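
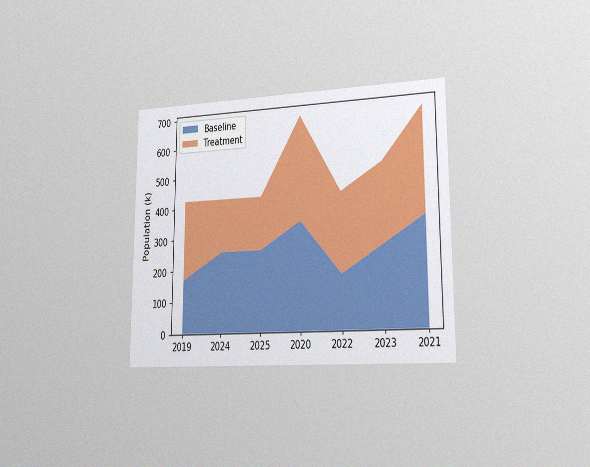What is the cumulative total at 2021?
680k

The chart is viewed slightly from the right, with some photo noise. The stacked total at 2021 reaches 680k.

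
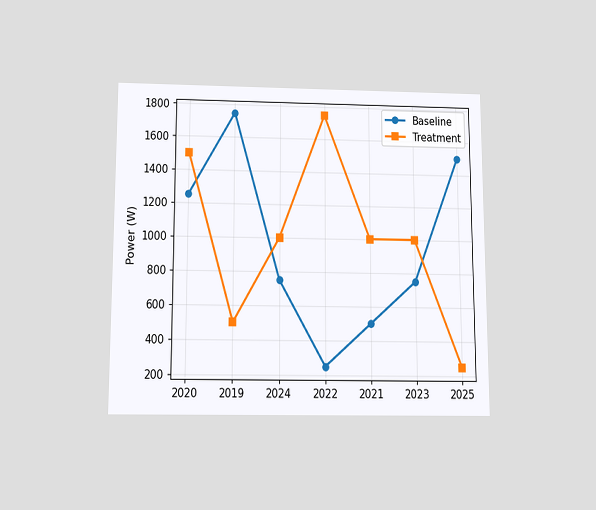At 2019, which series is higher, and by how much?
The chart is viewed slightly from below. At 2019, Baseline sits above the other line by 1250W.

Baseline, by 1250W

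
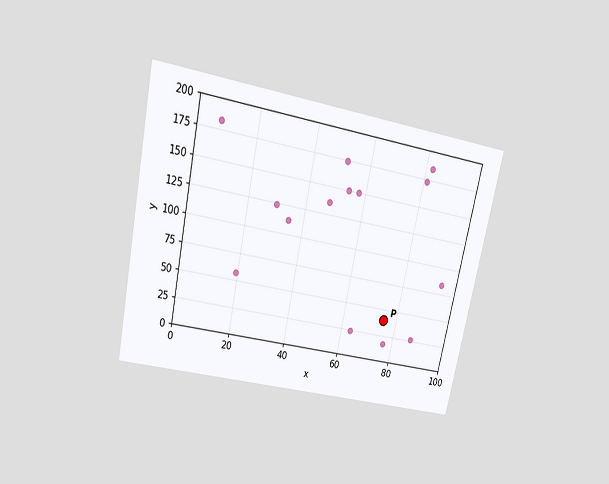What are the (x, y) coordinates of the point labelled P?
The chart is tilted about 12° clockwise and viewed slightly from above. Following the gridlines from P to each axis, P sits at (75, 40).

(75, 40)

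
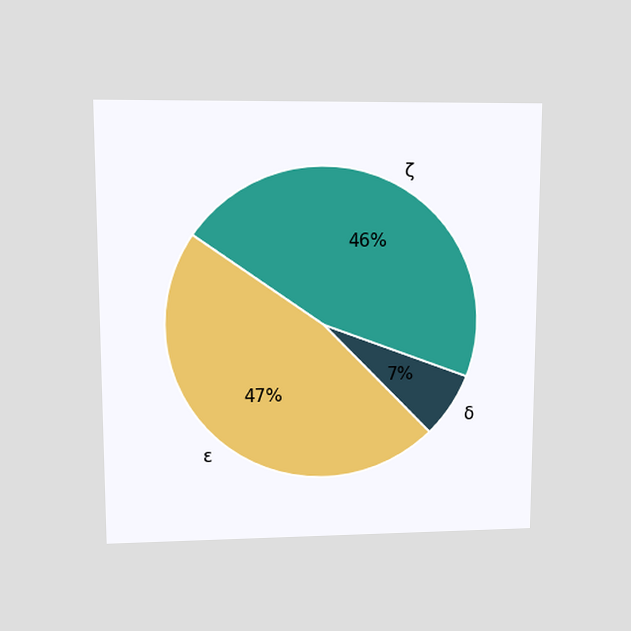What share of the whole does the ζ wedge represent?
46%

The chart is viewed at a slight angle. The ζ slice takes up 46% of the pie.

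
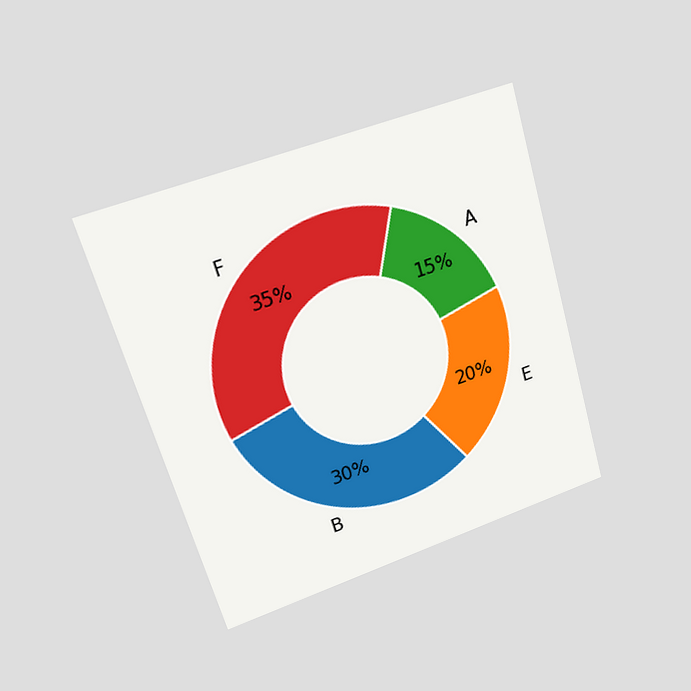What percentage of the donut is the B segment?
The chart is tilted about 16° counter-clockwise and viewed at a slight angle. The B segment takes up 30% of the ring.

30%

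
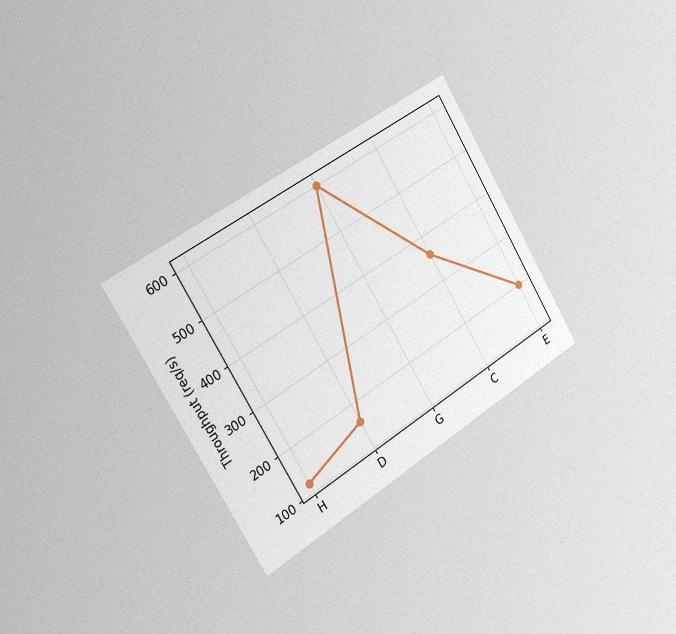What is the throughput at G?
The chart is tilted about 31° counter-clockwise and viewed slightly from the left, with some photo noise. At G, the line is at 600req/s.

600req/s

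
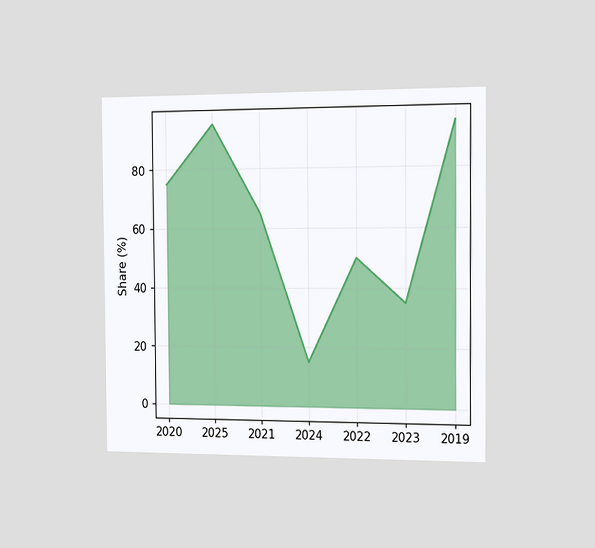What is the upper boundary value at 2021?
65%

The chart is viewed slightly from the right. At 2021 the upper boundary is at 65%.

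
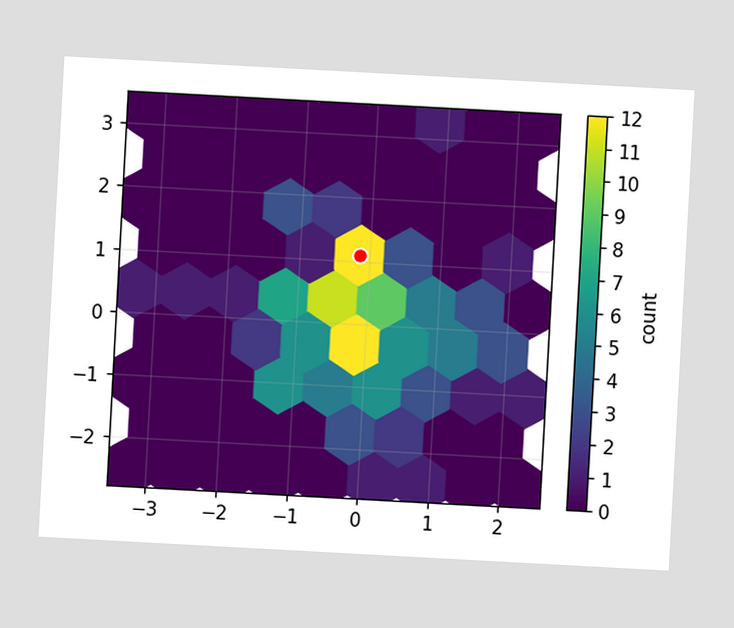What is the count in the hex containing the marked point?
The chart is tilted about 3° clockwise. The marked hex reads 12 on the colorbar.

12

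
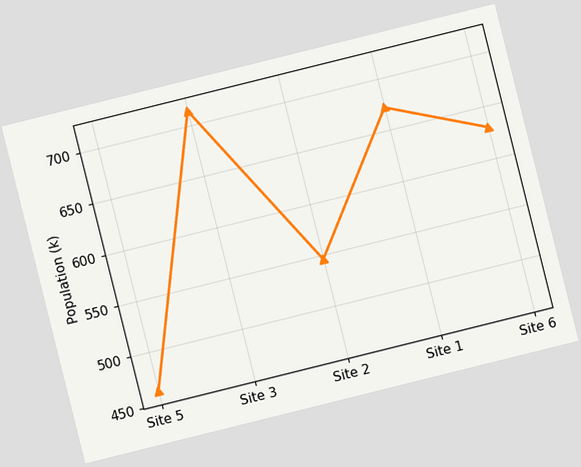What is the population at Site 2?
546k

The chart is tilted about 14° counter-clockwise. At Site 2, the line is at 546k.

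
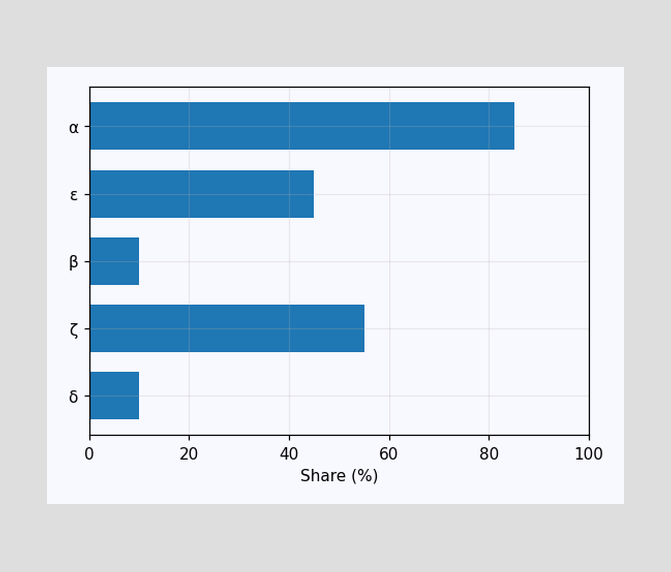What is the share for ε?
45%

Reading along the chart's x-axis, the ε bar reaches 45%.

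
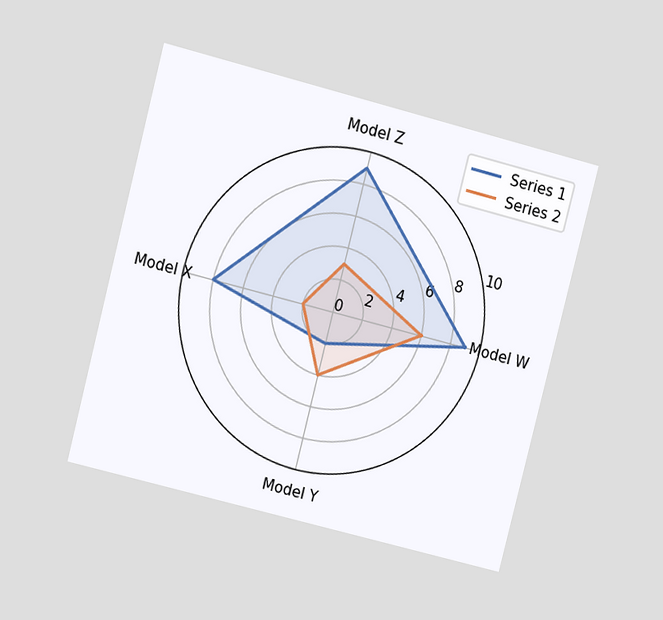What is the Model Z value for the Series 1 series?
9

The chart is tilted about 14° clockwise and viewed at a slight angle. On the Model Z axis, Series 1 reaches 9.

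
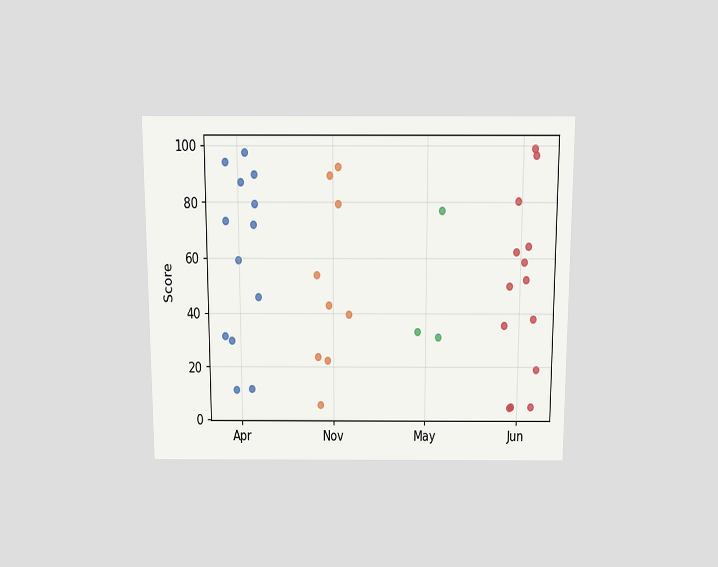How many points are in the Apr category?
The chart is viewed slightly from above. Counting the markers in the Apr column gives 13.

13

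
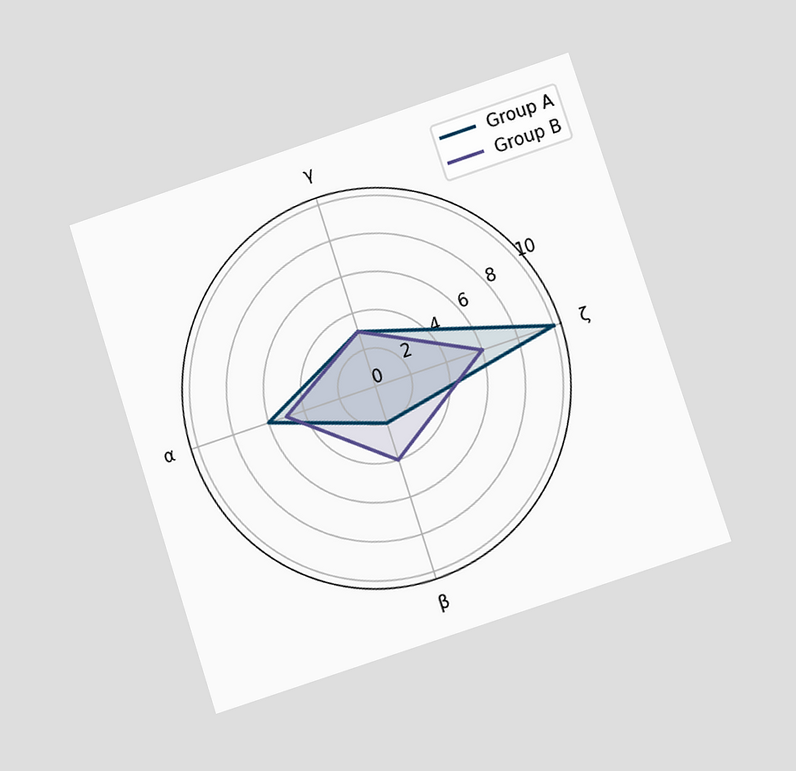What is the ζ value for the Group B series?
The chart is tilted about 18° counter-clockwise and viewed at a slight angle. On the ζ axis, Group B reaches 6.

6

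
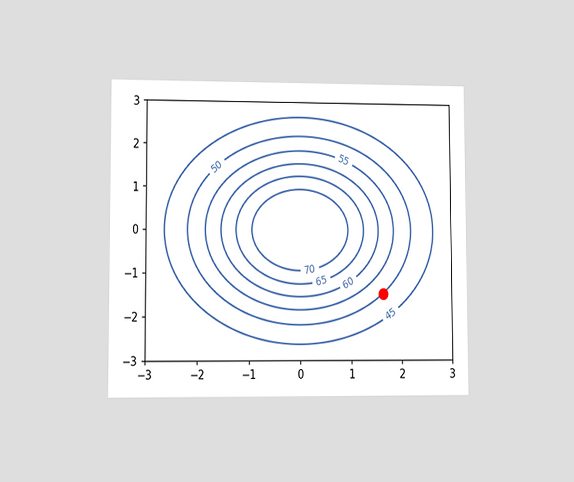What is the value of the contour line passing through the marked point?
The chart is viewed at a slight angle. The marked point sits on the contour labelled 50.

50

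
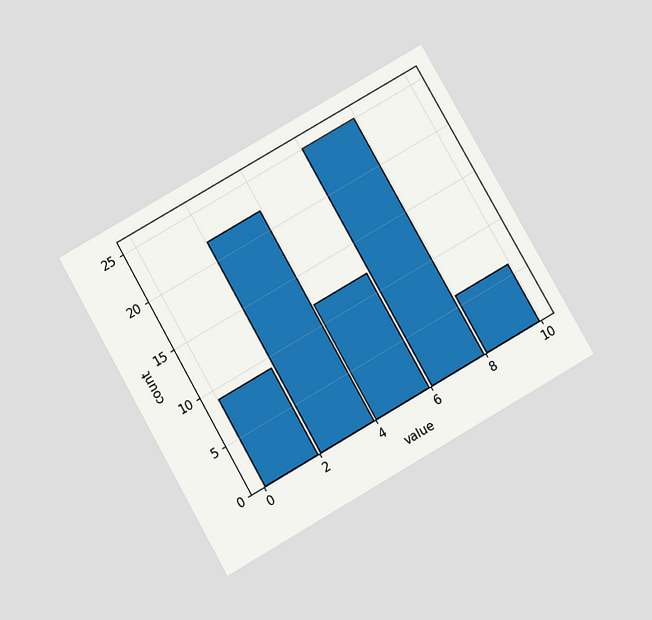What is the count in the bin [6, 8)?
25

The chart is tilted about 30° counter-clockwise and viewed slightly from below. The [6, 8) bin has height 25.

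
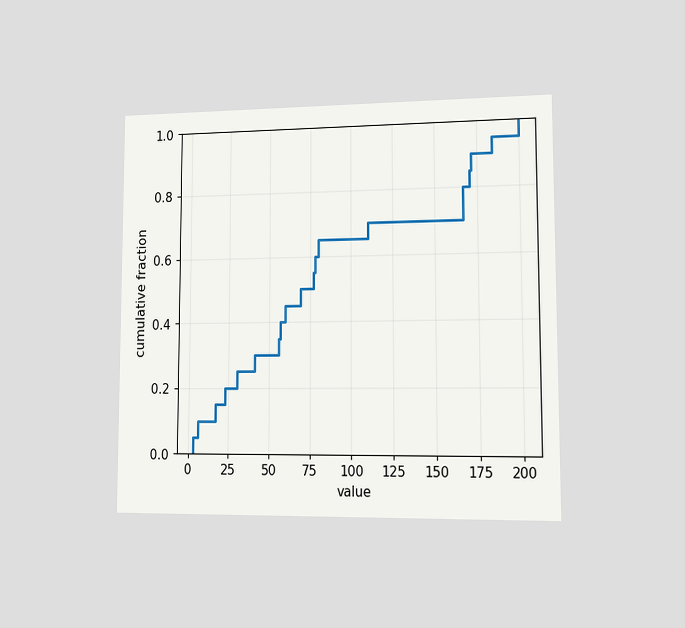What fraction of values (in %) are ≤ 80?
The chart is viewed slightly from the right. At x=80 the ECDF step is at 65%.

65%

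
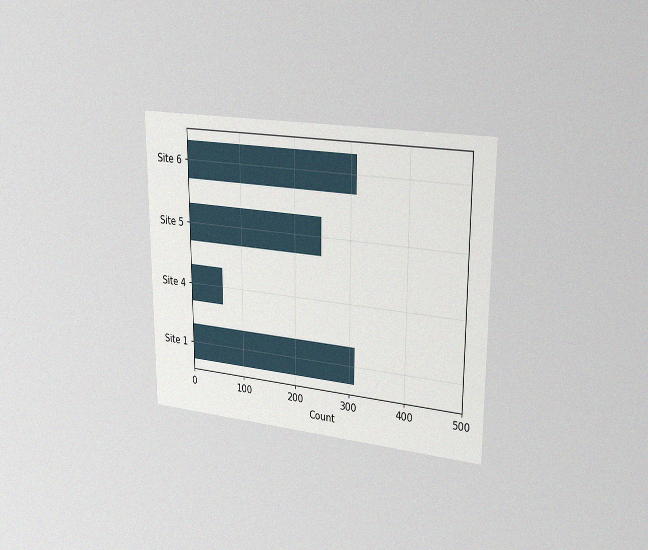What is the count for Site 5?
The chart is viewed slightly from the right, with some photo noise. Reading along the chart's x-axis, the Site 5 bar reaches 248.

248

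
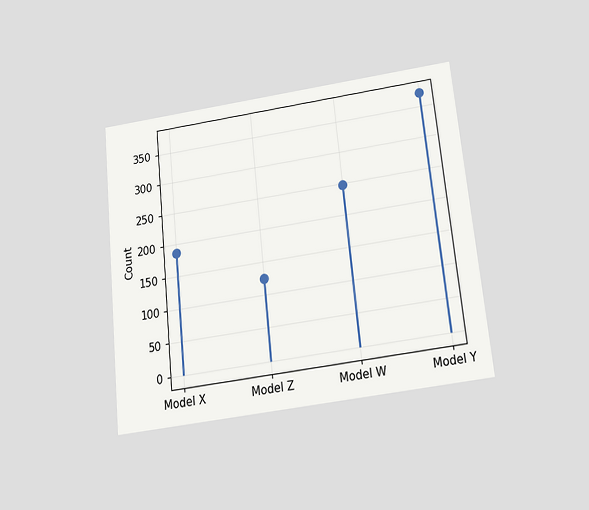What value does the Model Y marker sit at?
The chart is tilted about 6° counter-clockwise and viewed slightly from below. The Model Y marker sits at 372.

372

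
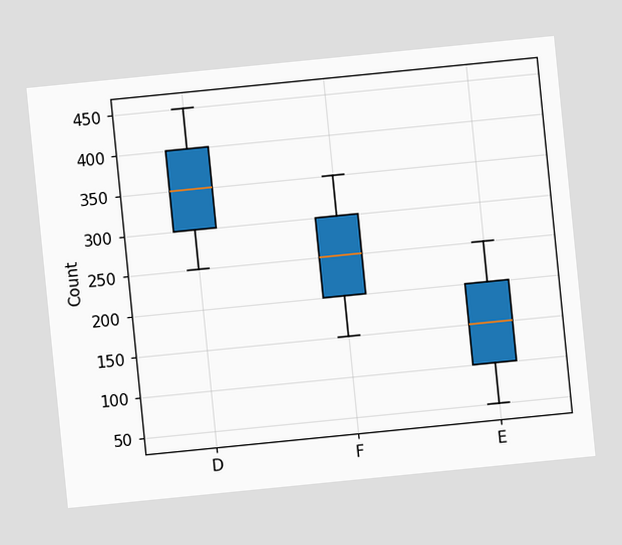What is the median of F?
250

The chart is tilted about 6° counter-clockwise. The median line in the F box sits at 250.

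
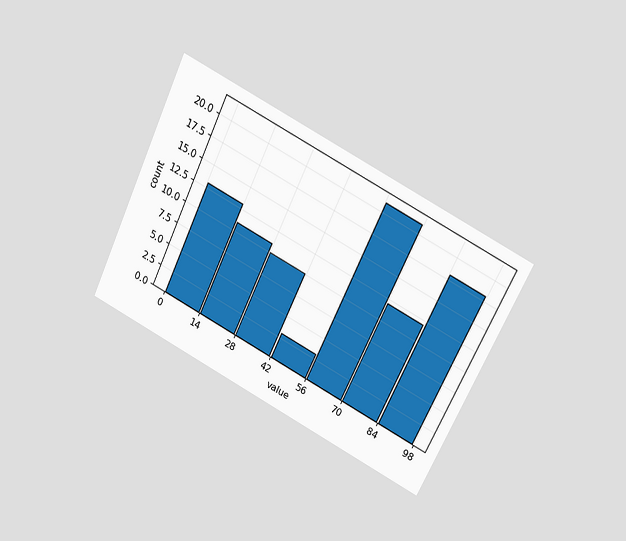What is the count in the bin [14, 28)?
11

The chart is tilted about 26° clockwise and viewed slightly from above. The [14, 28) bin has height 11.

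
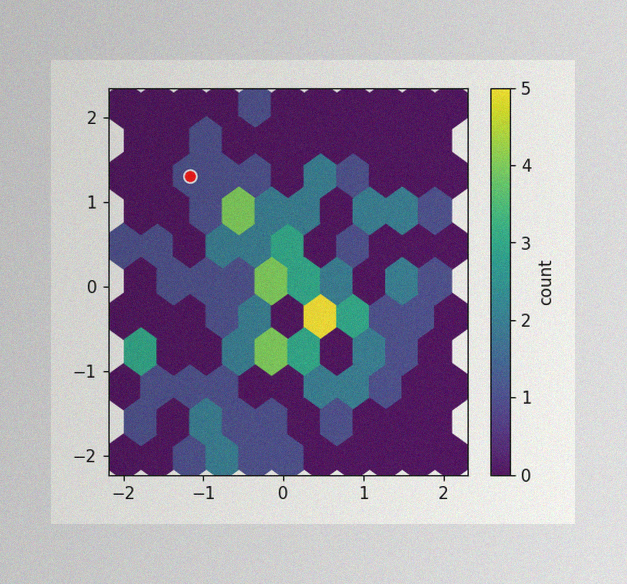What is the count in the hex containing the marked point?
The image has some photo noise and uneven lighting. The marked hex reads 1 on the colorbar.

1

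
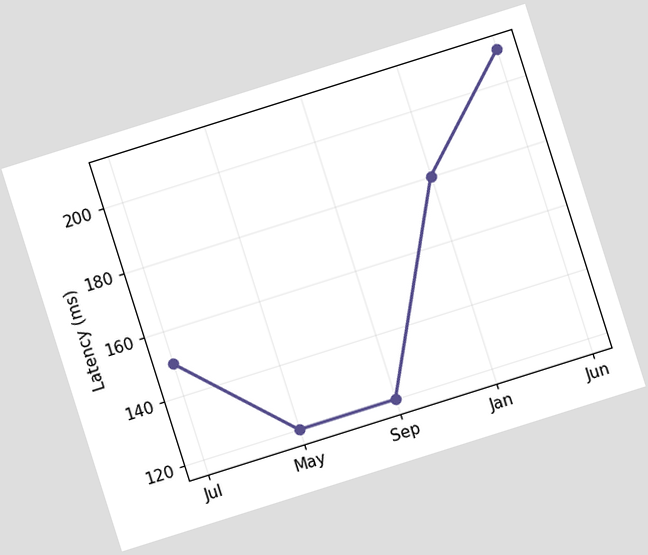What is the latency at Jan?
180ms

The chart is tilted about 18° counter-clockwise. At Jan, the line is at 180ms.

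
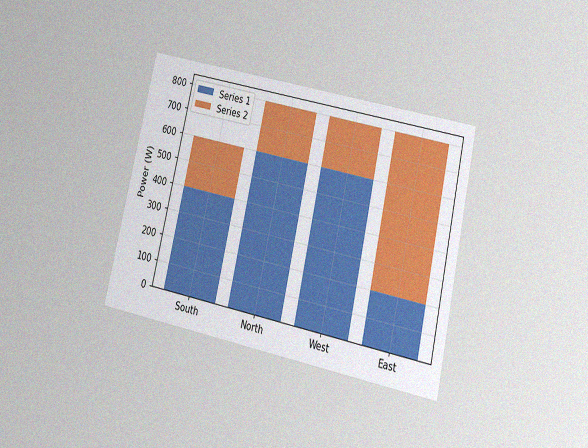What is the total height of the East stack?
800W

The chart is tilted about 13° clockwise and viewed slightly from below, with some photo noise. The East stack's top reaches 800W on the y-axis.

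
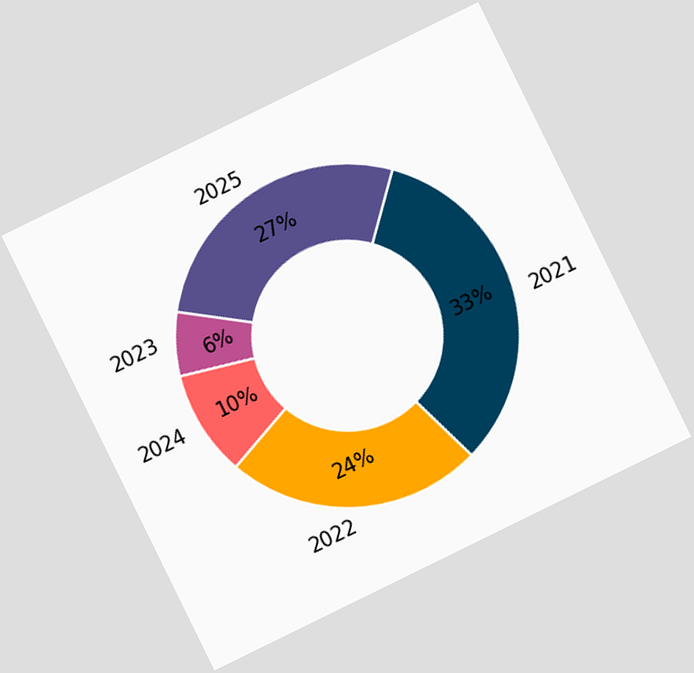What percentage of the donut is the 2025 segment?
27%

The chart is tilted about 26° counter-clockwise. The 2025 segment takes up 27% of the ring.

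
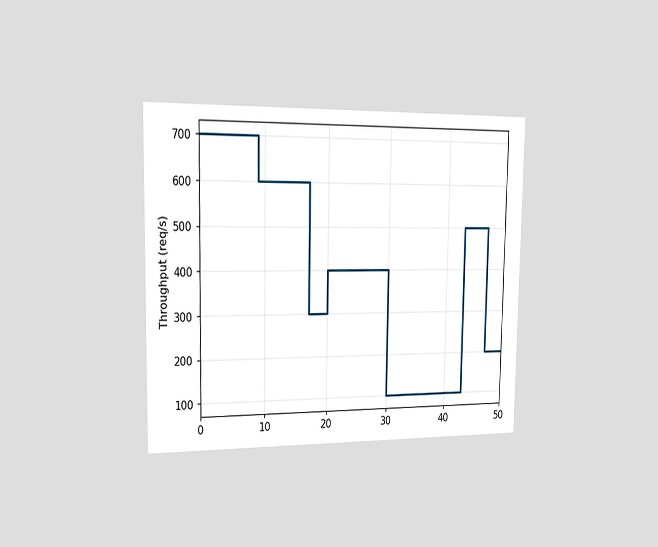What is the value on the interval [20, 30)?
The chart is viewed slightly from the left. On [20, 30) the step sits at 400req/s.

400req/s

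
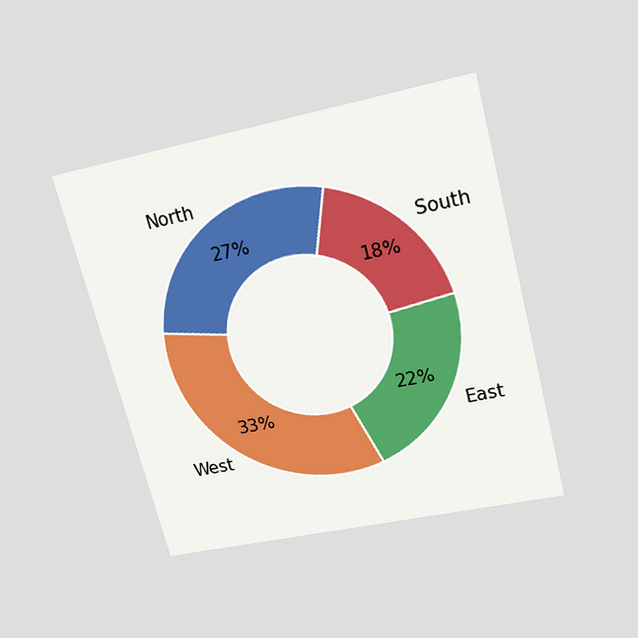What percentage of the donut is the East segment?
22%

The chart is tilted about 14° counter-clockwise and viewed slightly from above. The East segment takes up 22% of the ring.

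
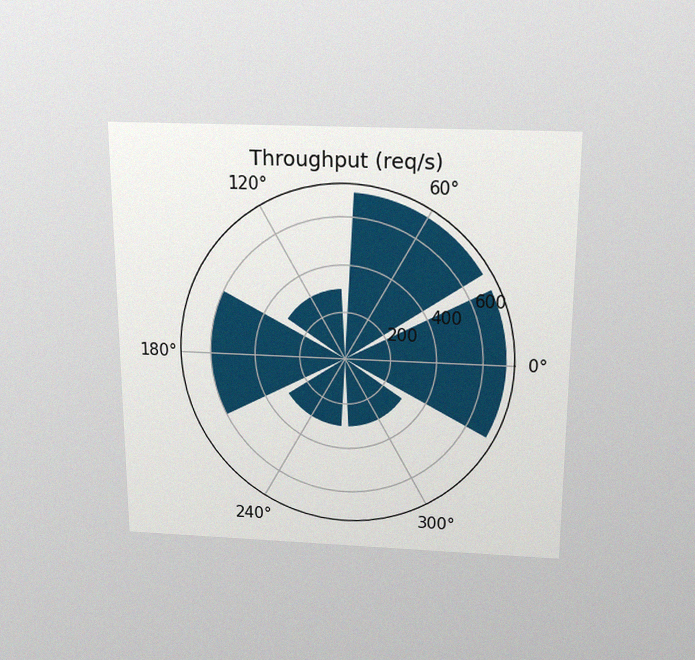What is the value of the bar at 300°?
300req/s

The chart is viewed slightly from above, with some photo noise. The bar at 300° reaches 300req/s on the radial axis.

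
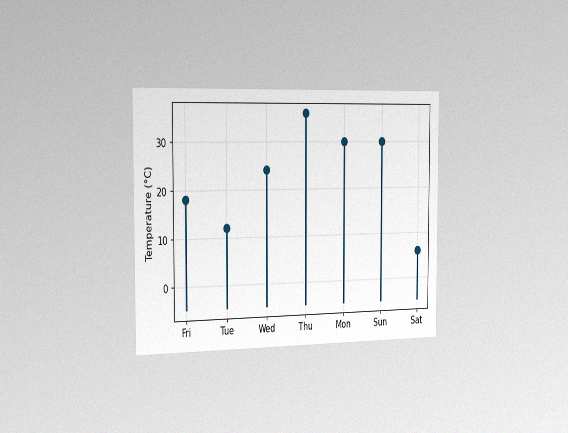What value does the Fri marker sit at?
18°C

The chart is viewed slightly from the left, with some photo noise. The Fri marker sits at 18°C.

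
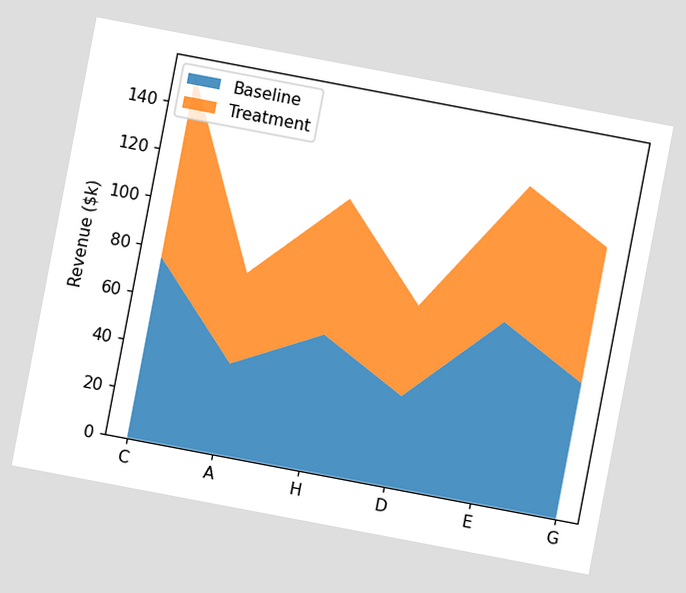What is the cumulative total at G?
$114k

The chart is tilted about 11° clockwise. The stacked total at G reaches $114k.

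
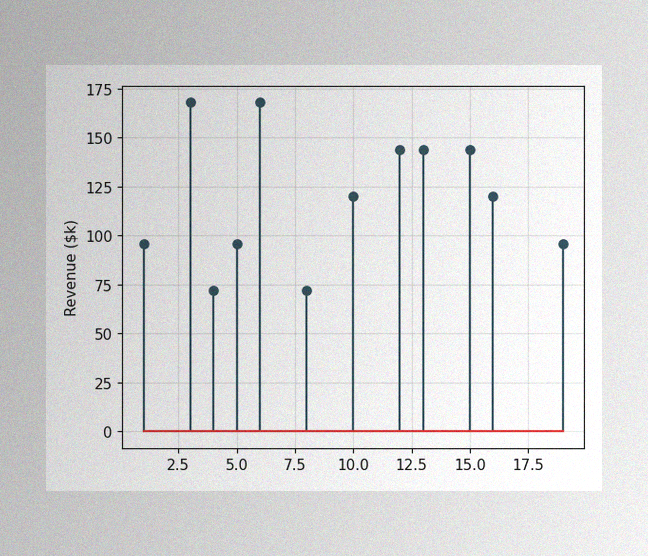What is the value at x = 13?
$144k

The image has some photo noise and uneven lighting. The stem at x=13 reaches $144k.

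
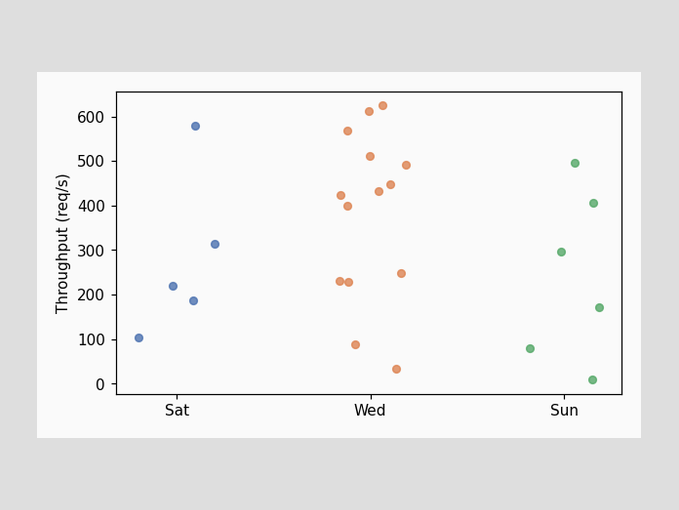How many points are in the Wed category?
Counting the markers in the Wed column gives 14.

14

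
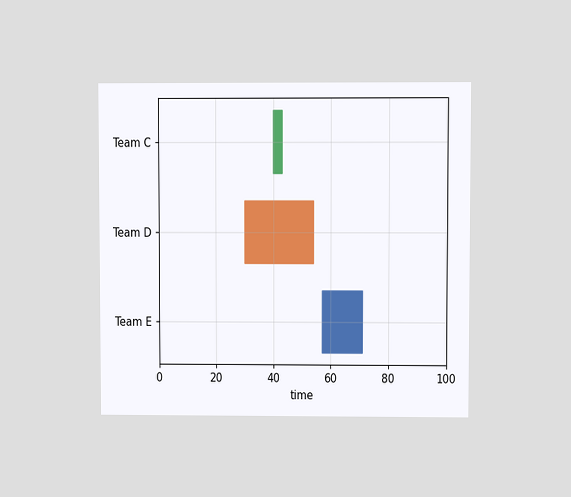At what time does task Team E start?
The chart is viewed at a slight angle. The Team E bar begins at t=57.

57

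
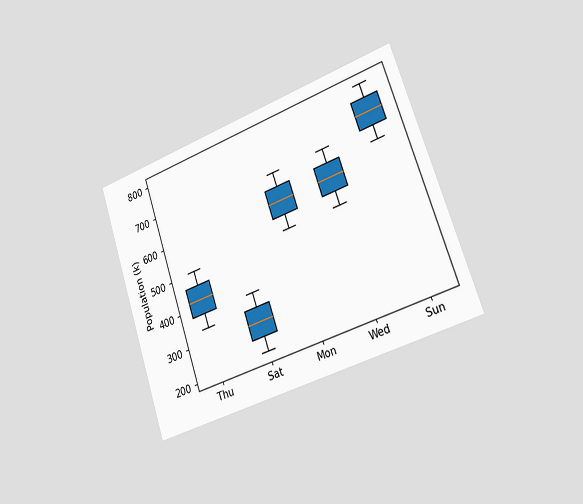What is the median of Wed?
588k

The chart is tilted about 19° counter-clockwise and viewed slightly from the right. The median line in the Wed box sits at 588k.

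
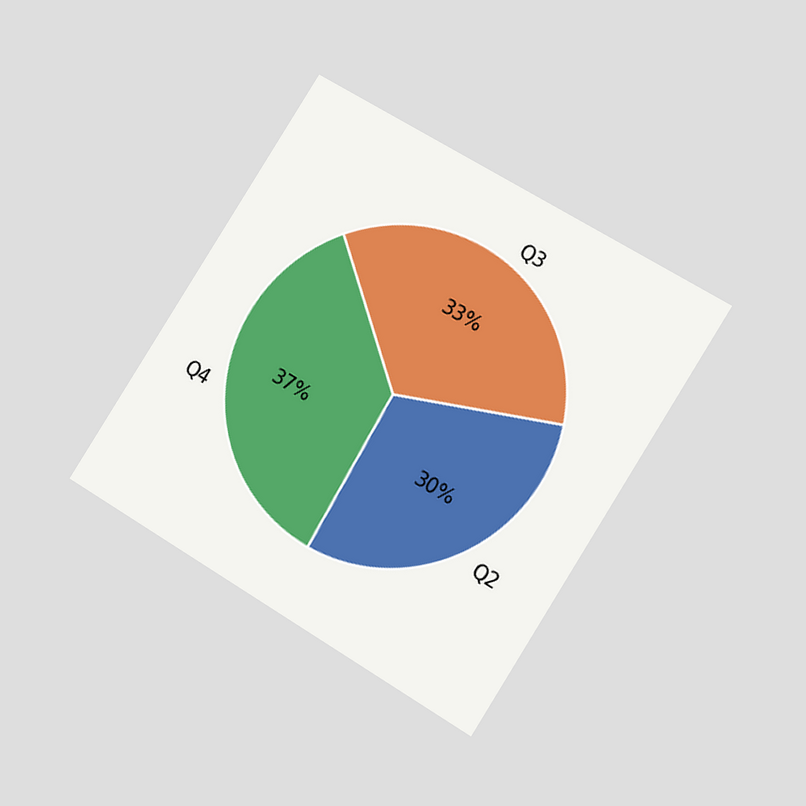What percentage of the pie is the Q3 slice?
33%

The chart is tilted about 32° clockwise and viewed at a slight angle. The Q3 slice takes up 33% of the pie.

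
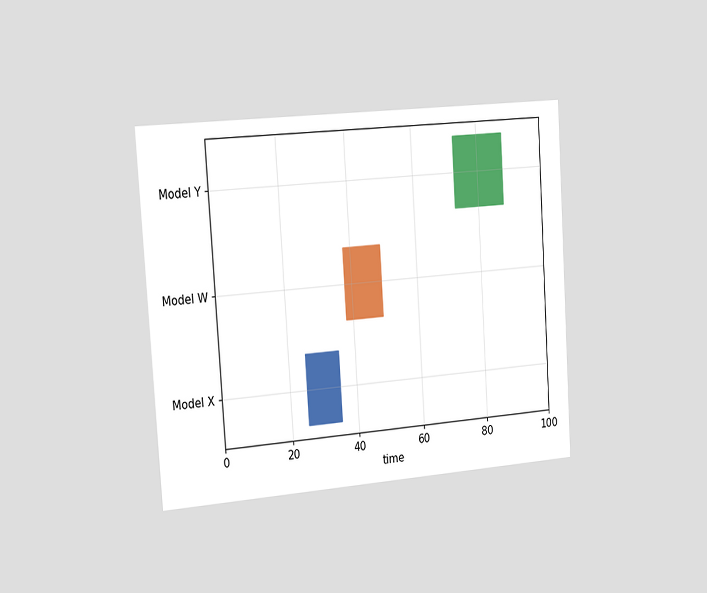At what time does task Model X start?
The chart is tilted about 4° counter-clockwise and viewed slightly from the left. The Model X bar begins at t=25.

25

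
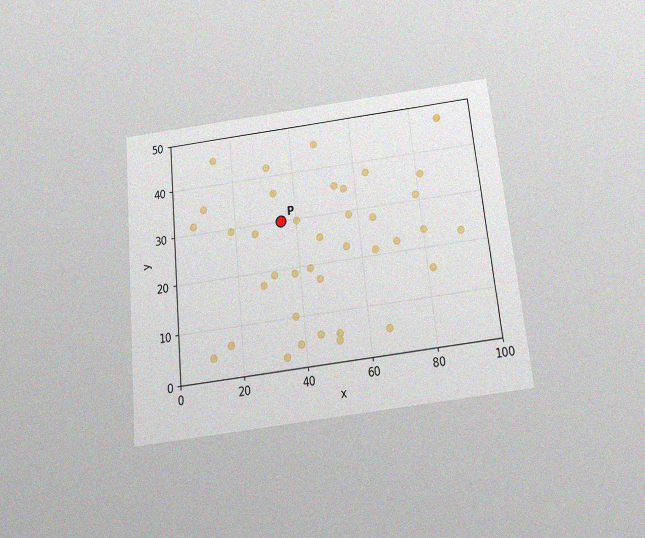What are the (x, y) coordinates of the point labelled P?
The chart is tilted about 6° counter-clockwise and viewed slightly from below, with some photo noise. Following the gridlines from P to each axis, P sits at (35, 30).

(35, 30)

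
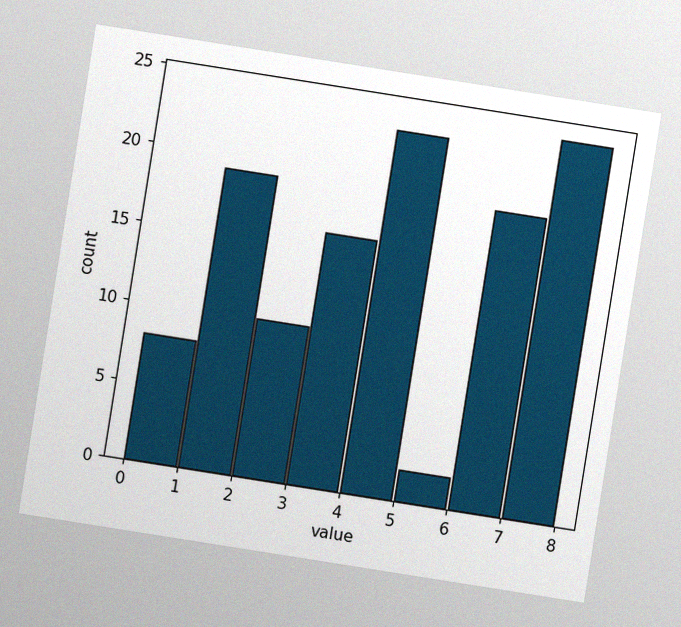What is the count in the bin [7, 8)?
24

The chart is tilted about 9° clockwise, with some photo noise. The [7, 8) bin has height 24.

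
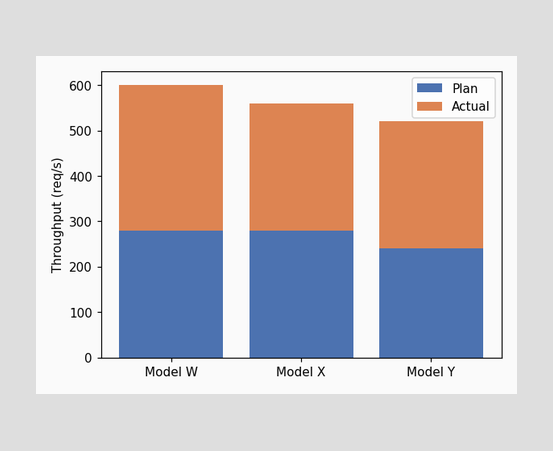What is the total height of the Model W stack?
600req/s

The Model W stack's top reaches 600req/s on the y-axis.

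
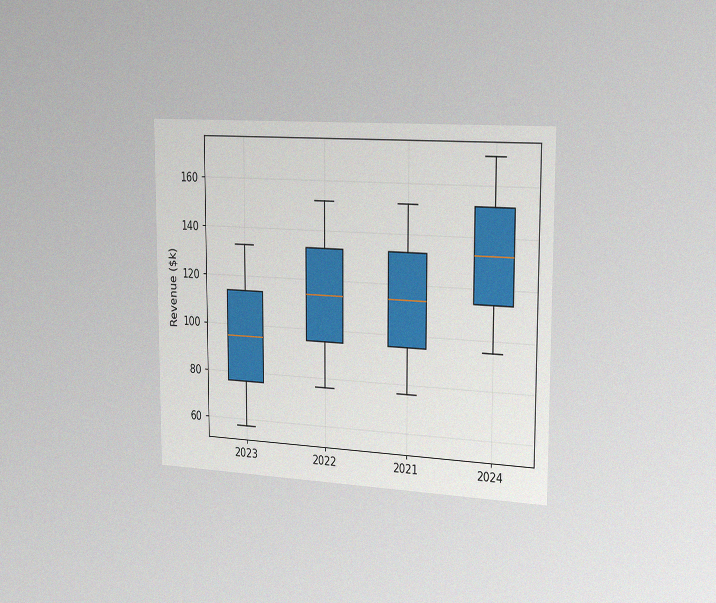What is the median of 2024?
The chart is viewed slightly from the right, with some photo noise. The median line in the 2024 box sits at $133k.

$133k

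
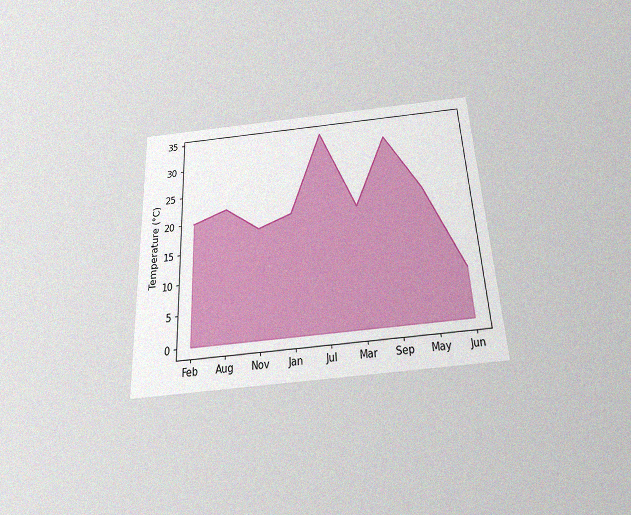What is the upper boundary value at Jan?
The chart is tilted about 3° counter-clockwise and viewed slightly from below, with some photo noise. At Jan the upper boundary is at 20°C.

20°C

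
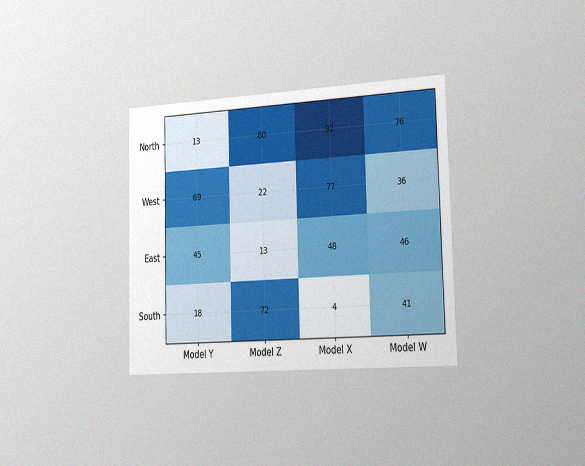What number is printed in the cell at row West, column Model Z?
22

The chart is viewed slightly from the right, with some photo noise. The (West, Model Z) cell reads 22.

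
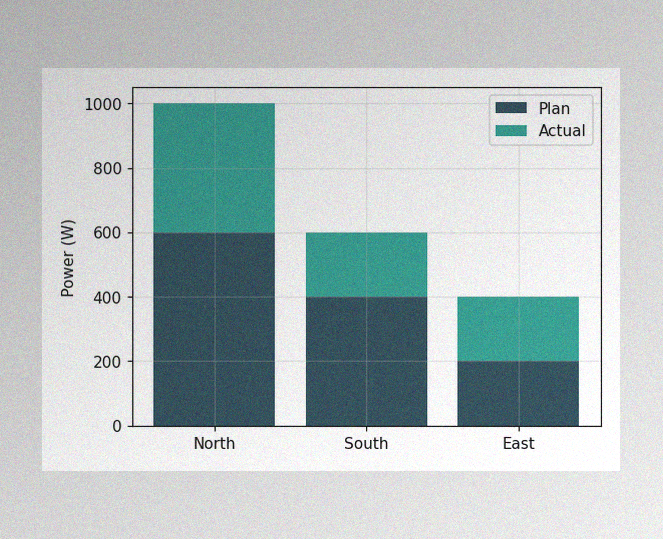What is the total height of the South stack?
600W

The image has some photo noise and uneven lighting. The South stack's top reaches 600W on the y-axis.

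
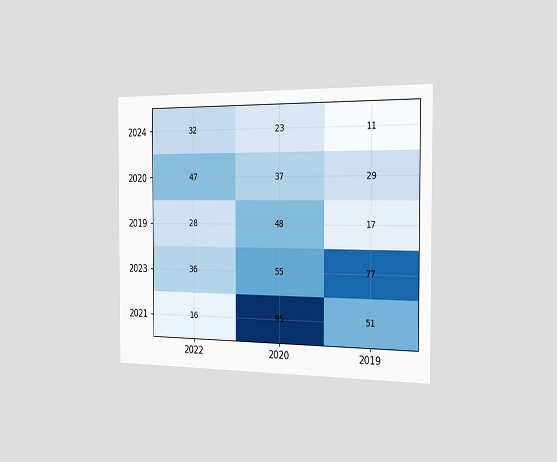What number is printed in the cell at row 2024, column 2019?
The chart is viewed slightly from the right. The (2024, 2019) cell reads 11.

11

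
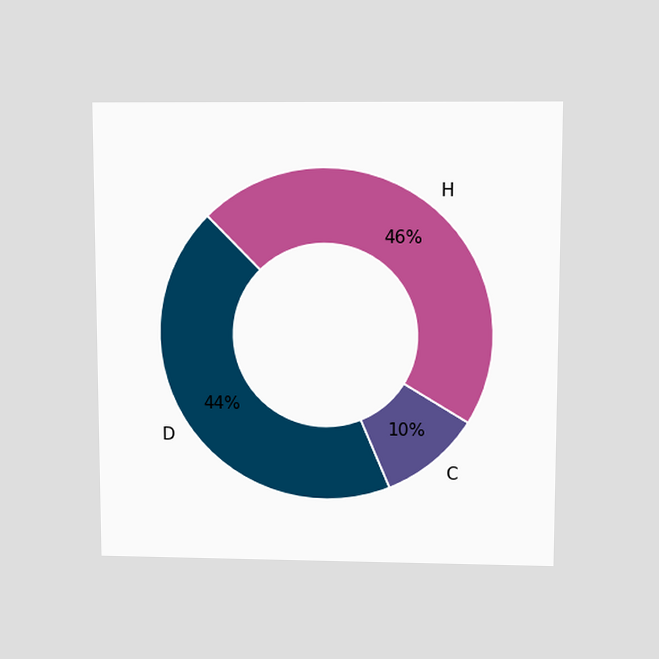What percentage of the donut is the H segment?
46%

The chart is viewed slightly from above. The H segment takes up 46% of the ring.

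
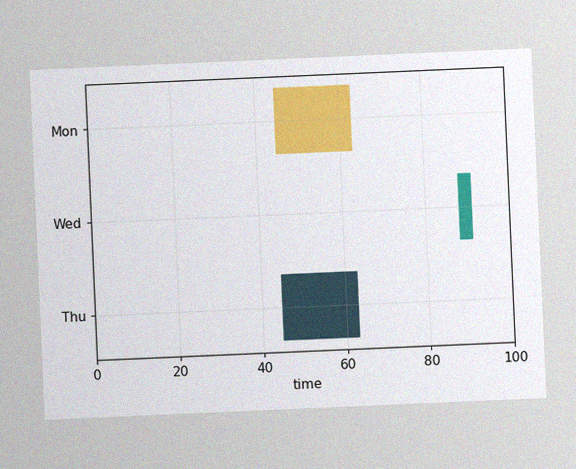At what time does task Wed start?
The chart is tilted about 2° counter-clockwise, with some photo noise. The Wed bar begins at t=88.

88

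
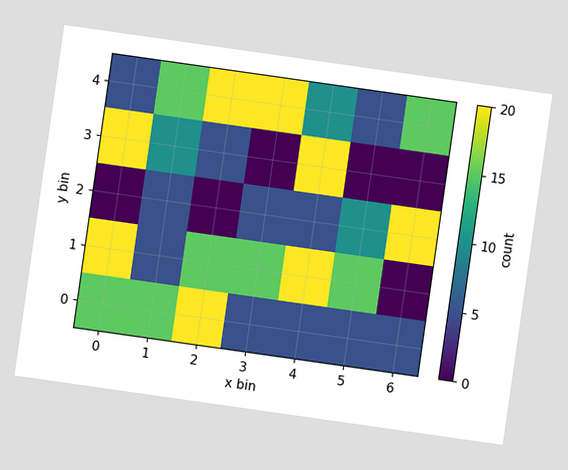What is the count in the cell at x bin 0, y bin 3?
The chart is tilted about 8° clockwise. Matching the cell (0, 3) against the colorbar gives 20.

20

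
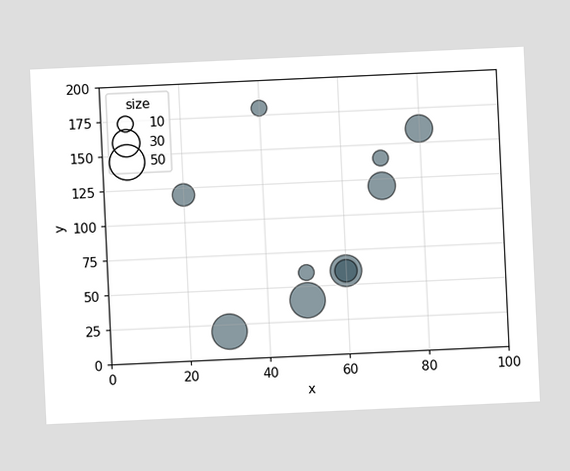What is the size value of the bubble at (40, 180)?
10

The chart is tilted about 3° counter-clockwise. Matching the bubble at (40, 180) against the size legend gives 10.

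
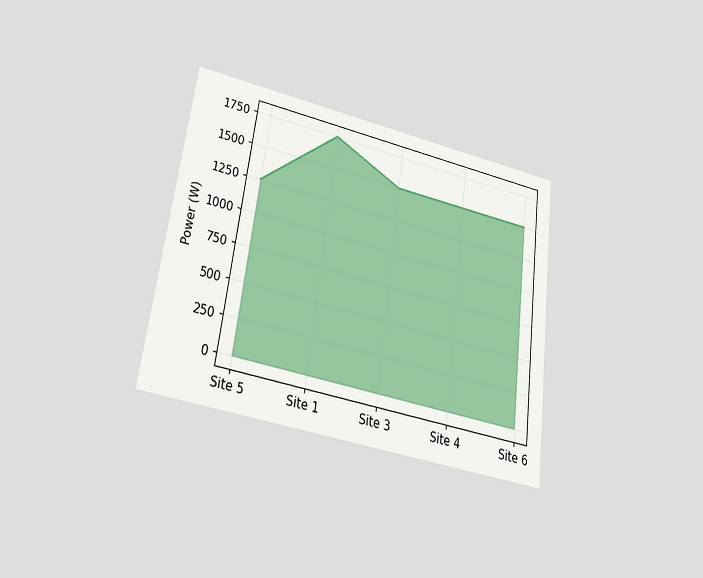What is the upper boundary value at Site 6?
The chart is tilted about 8° clockwise and viewed slightly from below. At Site 6 the upper boundary is at 1500W.

1500W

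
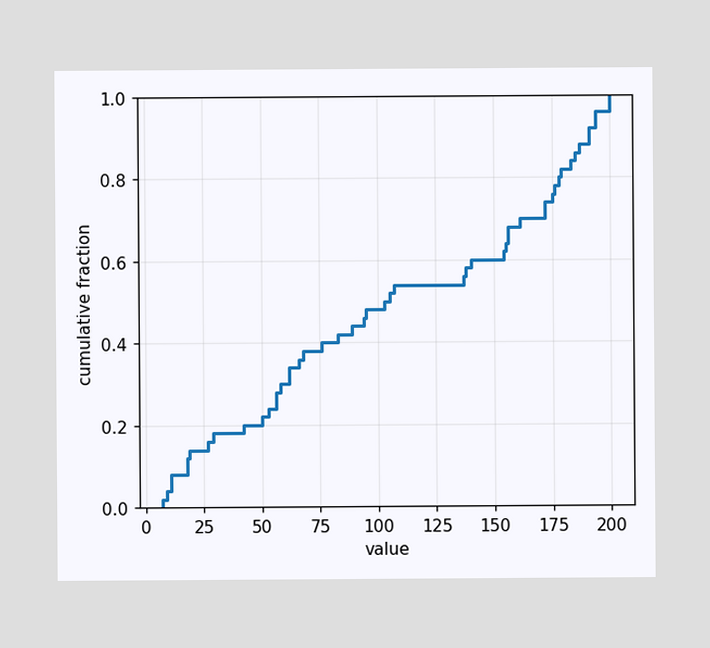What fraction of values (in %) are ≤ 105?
At x=105 the ECDF step is at 52%.

52%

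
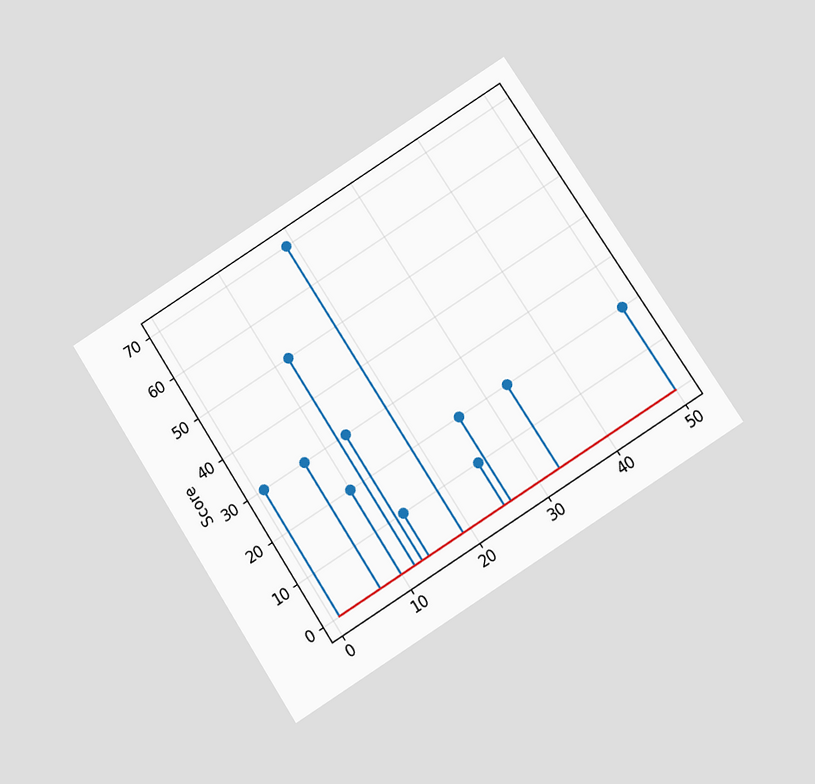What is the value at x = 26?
The chart is tilted about 33° counter-clockwise and viewed at a slight angle. The stem at x=26 reaches 20.

20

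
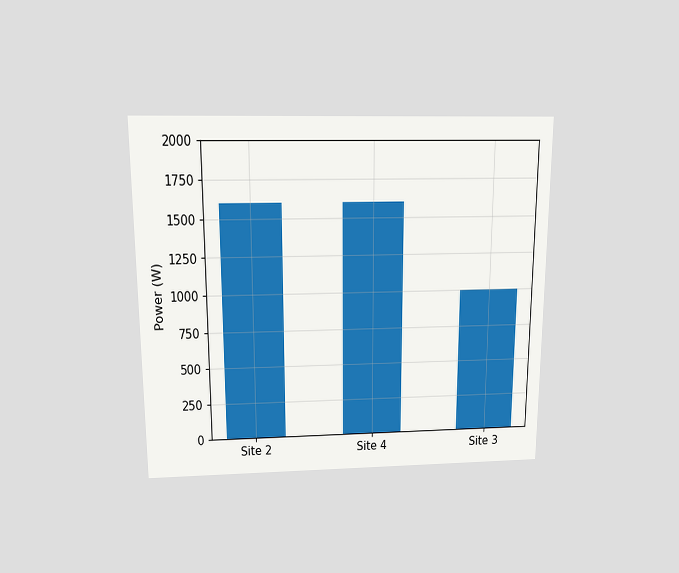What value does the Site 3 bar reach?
The chart is viewed slightly from above. Reading along the chart's y-axis, the Site 3 bar reaches 1000W.

1000W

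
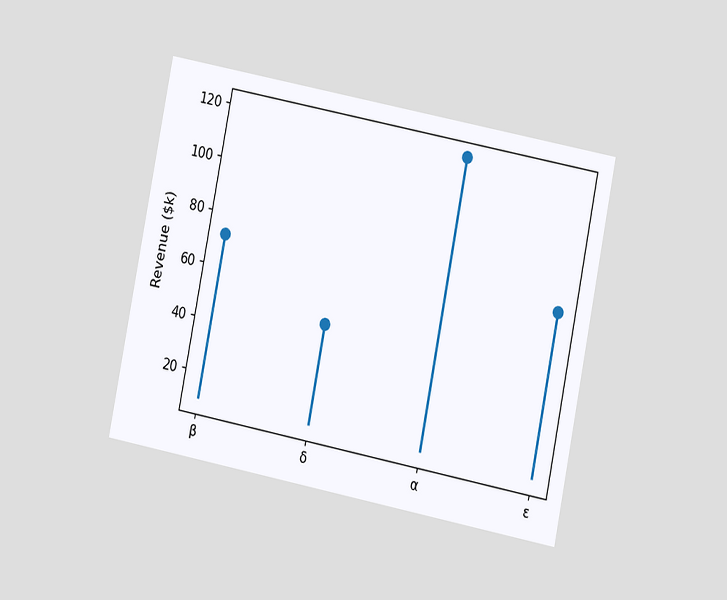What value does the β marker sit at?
$72k

The chart is tilted about 11° clockwise and viewed at a slight angle. The β marker sits at $72k.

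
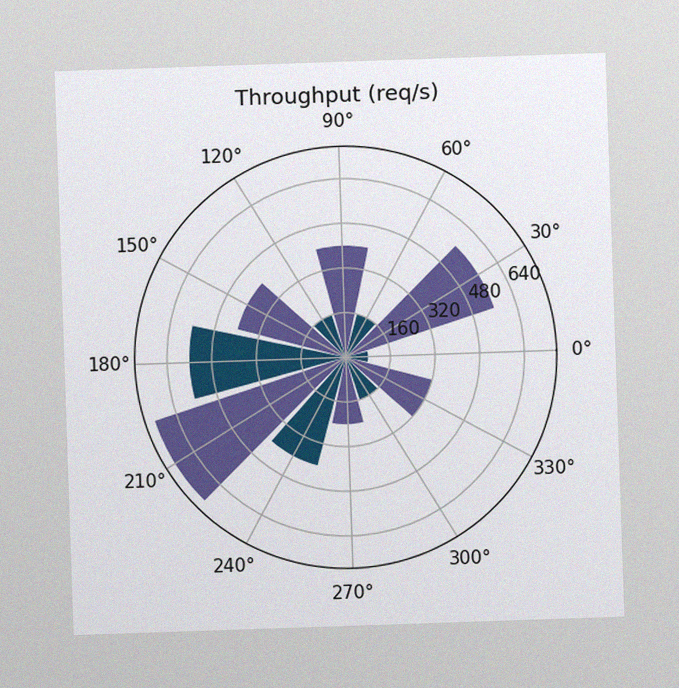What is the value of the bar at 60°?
160req/s

The image has some photo noise and uneven lighting. The bar at 60° reaches 160req/s on the radial axis.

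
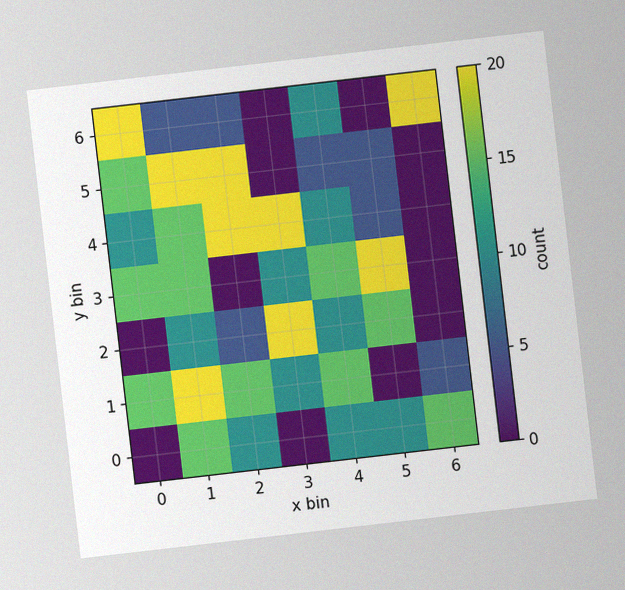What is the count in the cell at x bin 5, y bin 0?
10

The chart is tilted about 7° counter-clockwise, with some photo noise. Matching the cell (5, 0) against the colorbar gives 10.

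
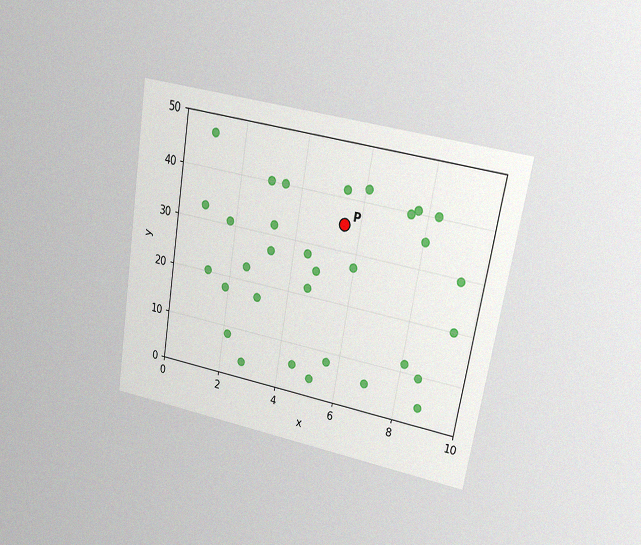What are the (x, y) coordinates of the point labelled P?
The chart is tilted about 10° clockwise and viewed at a slight angle, with some photo noise. Following the gridlines from P to each axis, P sits at (5.5, 35).

(5.5, 35)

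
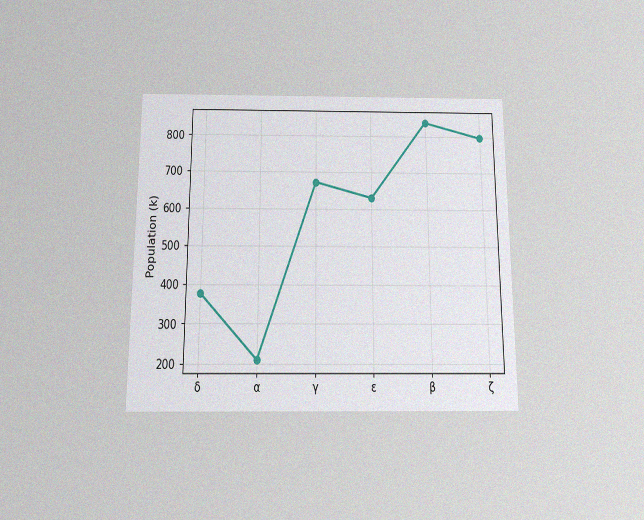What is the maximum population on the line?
840k

The chart is viewed slightly from below, with some photo noise. The highest point is at β, and reading across to the y-axis gives 840k.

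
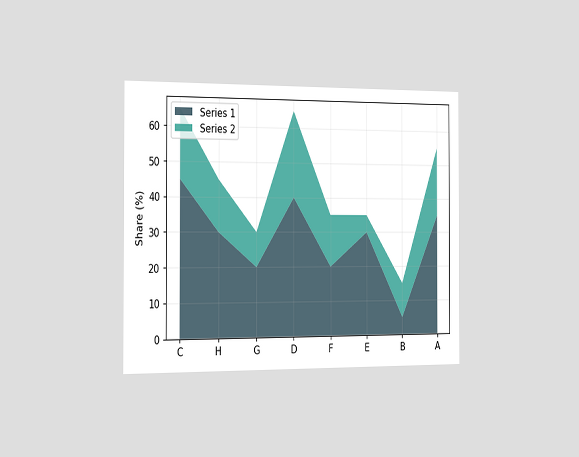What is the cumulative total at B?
The chart is viewed slightly from the left. The stacked total at B reaches 15%.

15%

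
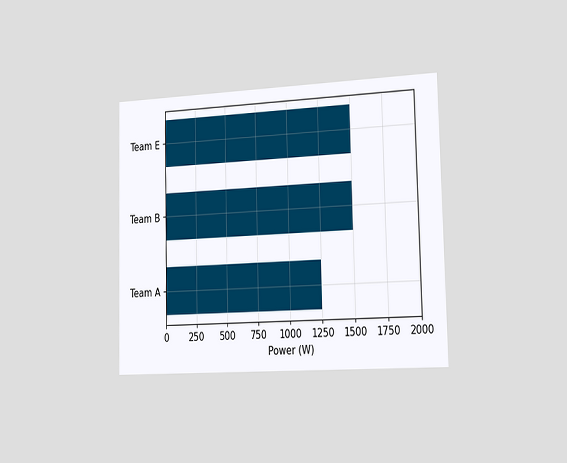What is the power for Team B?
The chart is viewed slightly from the right. Reading along the chart's x-axis, the Team B bar reaches 1500W.

1500W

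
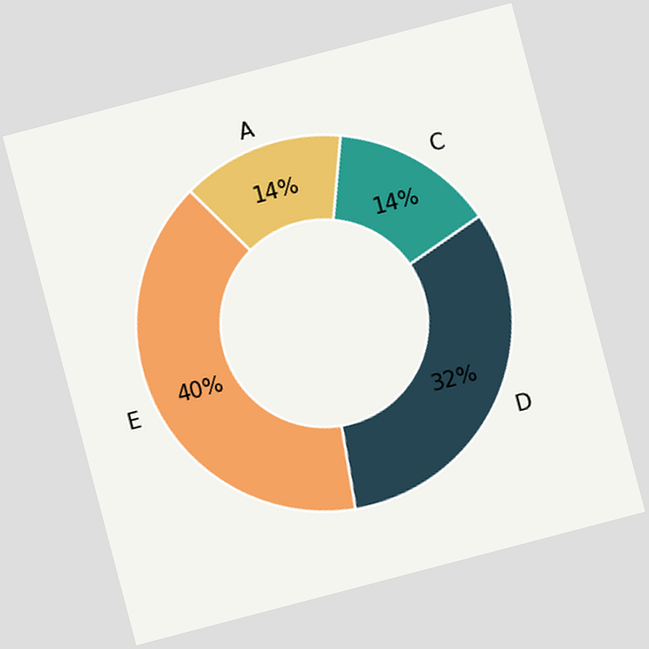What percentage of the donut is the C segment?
The chart is tilted about 15° counter-clockwise. The C segment takes up 14% of the ring.

14%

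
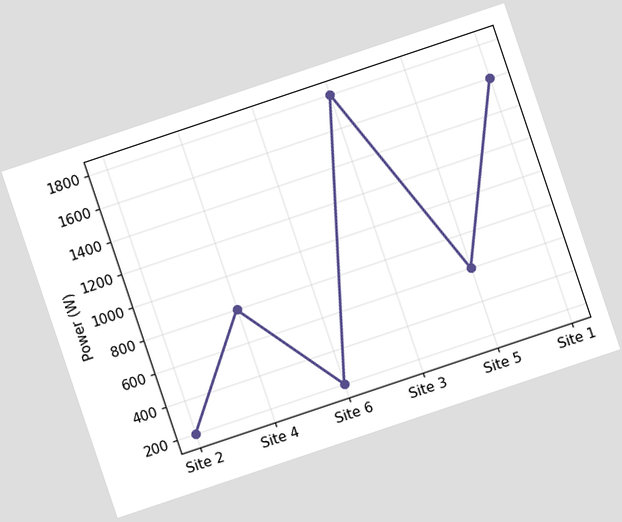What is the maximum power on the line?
The chart is tilted about 19° counter-clockwise. The highest point is at Site 3, and reading across to the y-axis gives 1800W.

1800W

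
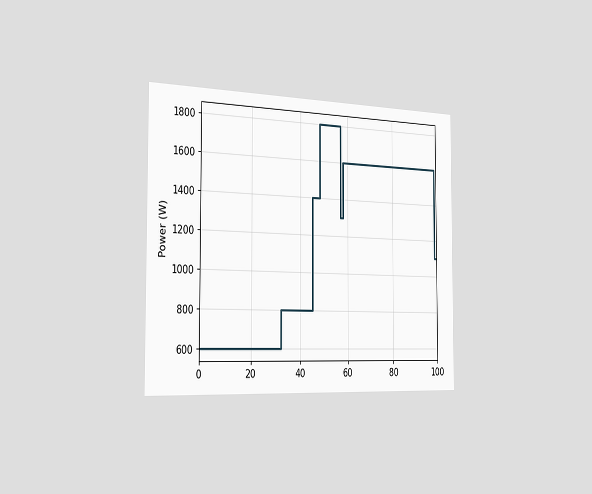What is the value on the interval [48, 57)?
1800W

The chart is viewed slightly from the left. On [48, 57) the step sits at 1800W.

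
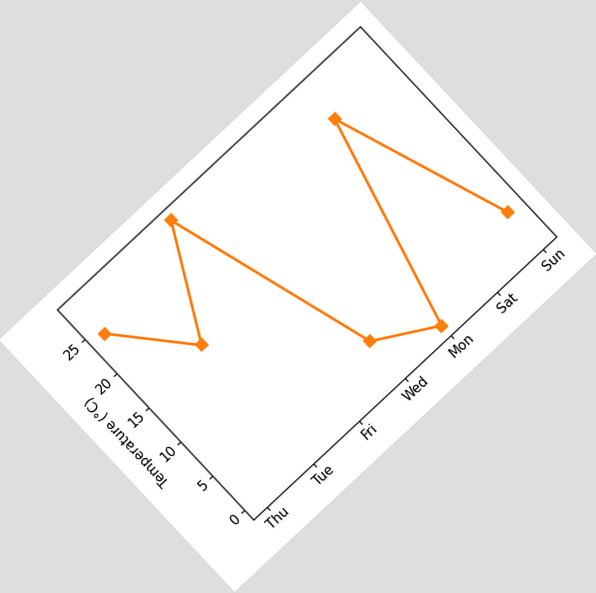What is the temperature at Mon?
The chart is tilted about 43° counter-clockwise. At Mon, the line is at 0°C.

0°C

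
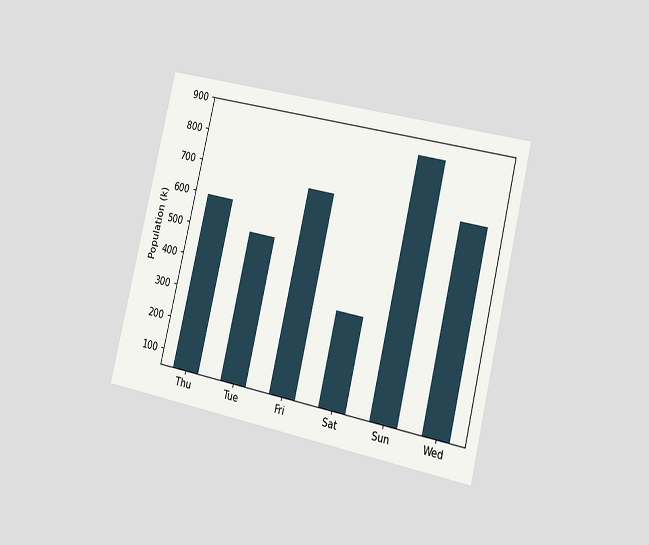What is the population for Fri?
The chart is tilted about 13° clockwise and viewed slightly from the right. Reading along the chart's y-axis, the Fri bar reaches 680k.

680k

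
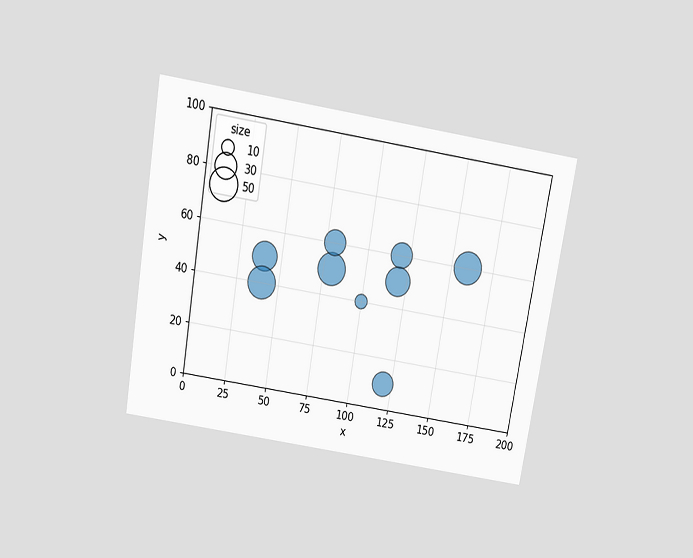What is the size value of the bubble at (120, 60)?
30

The chart is tilted about 9° clockwise and viewed slightly from above. Matching the bubble at (120, 60) against the size legend gives 30.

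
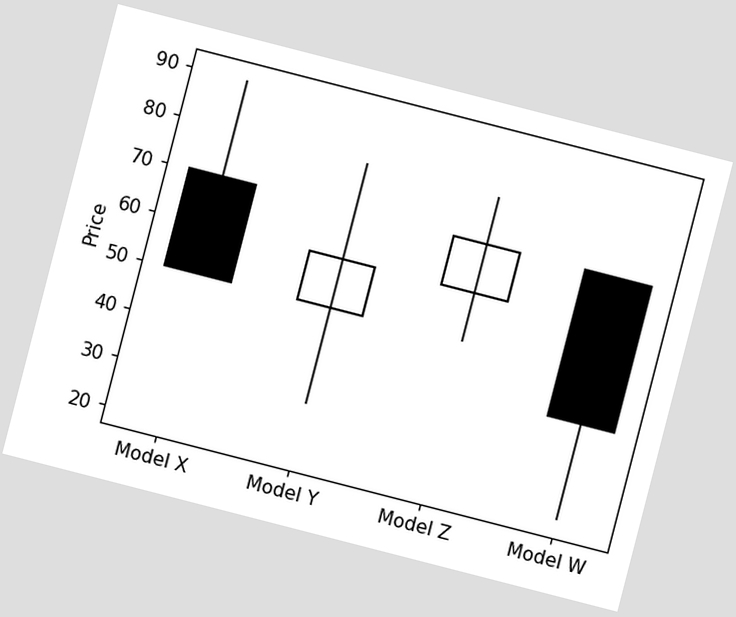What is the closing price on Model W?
40

The chart is tilted about 14° clockwise. The Model W candle closes at 40.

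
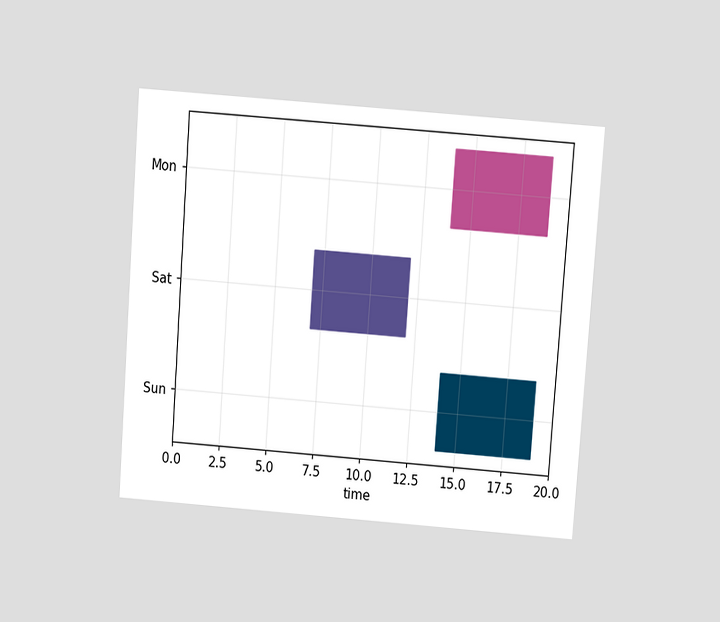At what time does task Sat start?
The chart is tilted about 4° clockwise and viewed at a slight angle. The Sat bar begins at t=7.

7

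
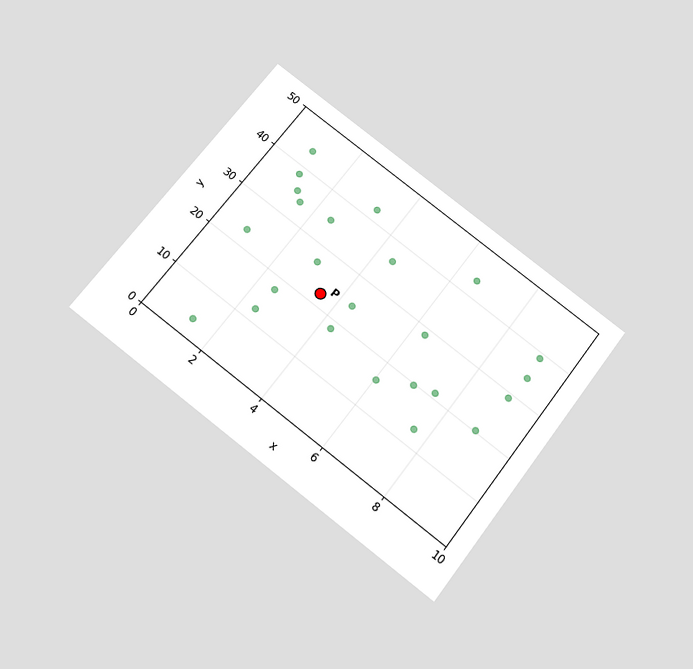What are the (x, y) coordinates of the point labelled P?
The chart is tilted about 37° clockwise and viewed slightly from below. Following the gridlines from P to each axis, P sits at (3.5, 22.5).

(3.5, 22.5)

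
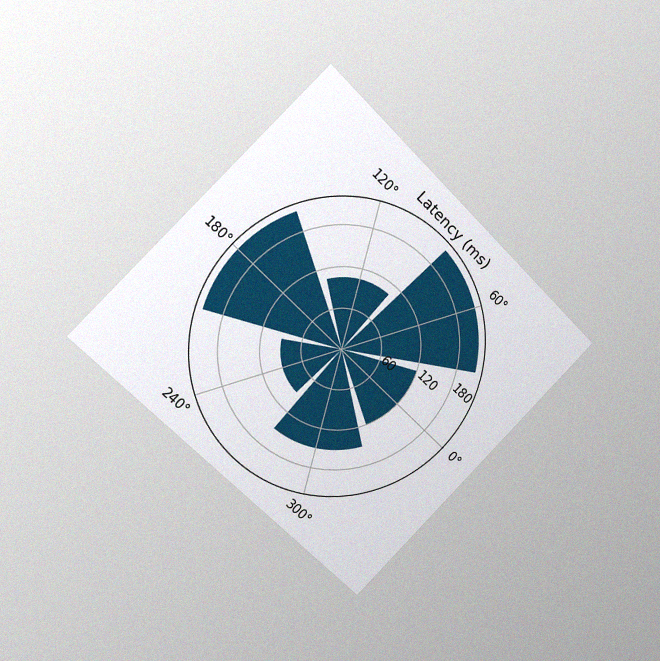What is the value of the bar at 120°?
105ms

The chart is tilted about 45° clockwise and viewed slightly from the left, with some photo noise. The bar at 120° reaches 105ms on the radial axis.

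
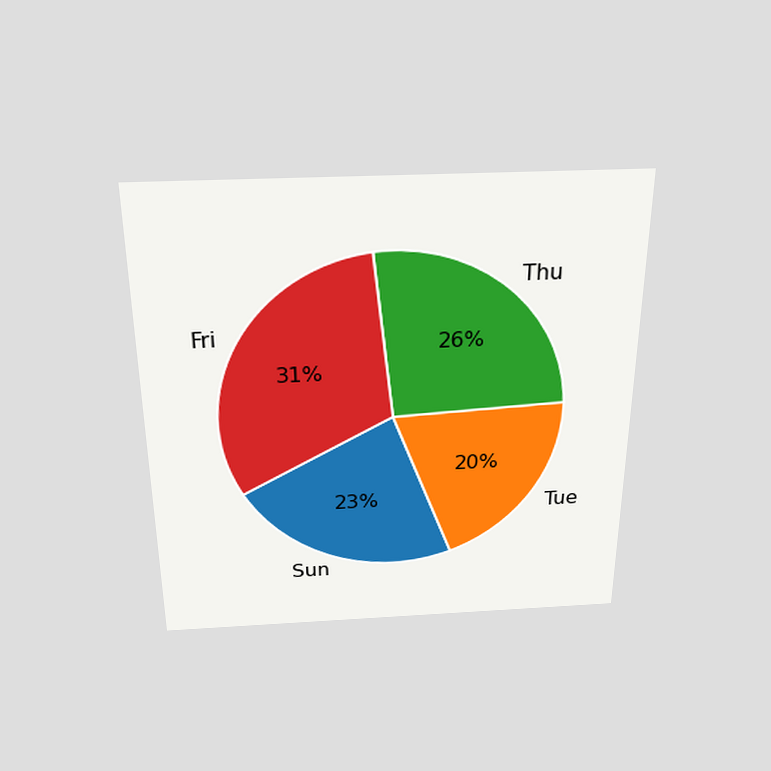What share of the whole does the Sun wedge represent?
23%

The chart is viewed slightly from above. The Sun slice takes up 23% of the pie.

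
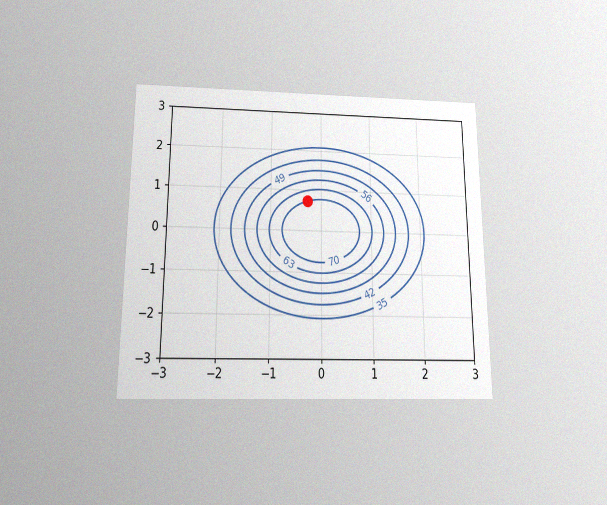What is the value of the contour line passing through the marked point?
The chart is viewed slightly from below, with some photo noise. The marked point sits on the contour labelled 70.

70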